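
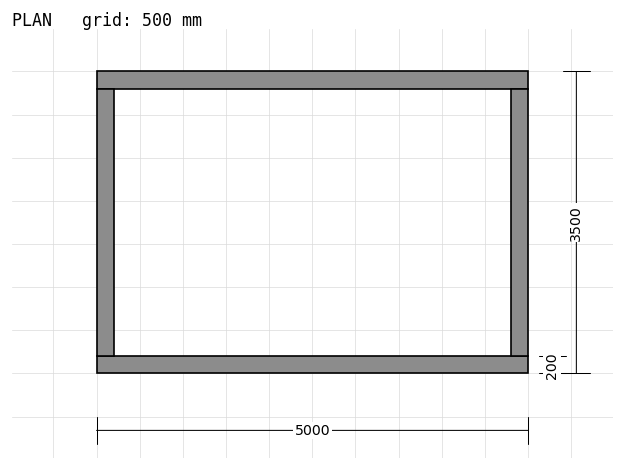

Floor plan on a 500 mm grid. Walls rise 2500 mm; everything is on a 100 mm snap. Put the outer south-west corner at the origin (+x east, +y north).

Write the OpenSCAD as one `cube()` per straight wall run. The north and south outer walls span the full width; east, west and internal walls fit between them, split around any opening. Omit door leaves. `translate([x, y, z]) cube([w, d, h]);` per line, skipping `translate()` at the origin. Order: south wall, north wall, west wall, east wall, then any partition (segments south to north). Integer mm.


cube([5000, 200, 2500]);
translate([0, 3300, 0]) cube([5000, 200, 2500]);
translate([0, 200, 0]) cube([200, 3100, 2500]);
translate([4800, 200, 0]) cube([200, 3100, 2500]);


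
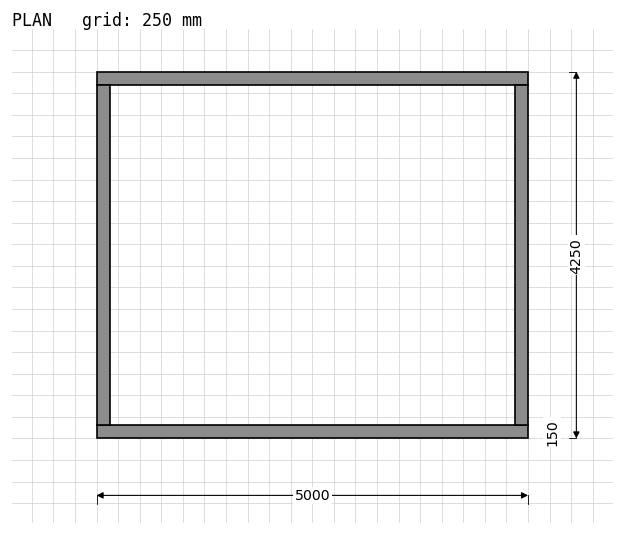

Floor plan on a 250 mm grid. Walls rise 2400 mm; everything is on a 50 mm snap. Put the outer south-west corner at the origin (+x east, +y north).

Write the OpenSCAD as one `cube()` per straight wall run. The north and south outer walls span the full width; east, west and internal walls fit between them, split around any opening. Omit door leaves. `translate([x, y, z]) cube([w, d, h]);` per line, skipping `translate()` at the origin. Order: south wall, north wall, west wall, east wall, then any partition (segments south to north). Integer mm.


cube([5000, 150, 2400]);
translate([0, 4100, 0]) cube([5000, 150, 2400]);
translate([0, 150, 0]) cube([150, 3950, 2400]);
translate([4850, 150, 0]) cube([150, 3950, 2400]);


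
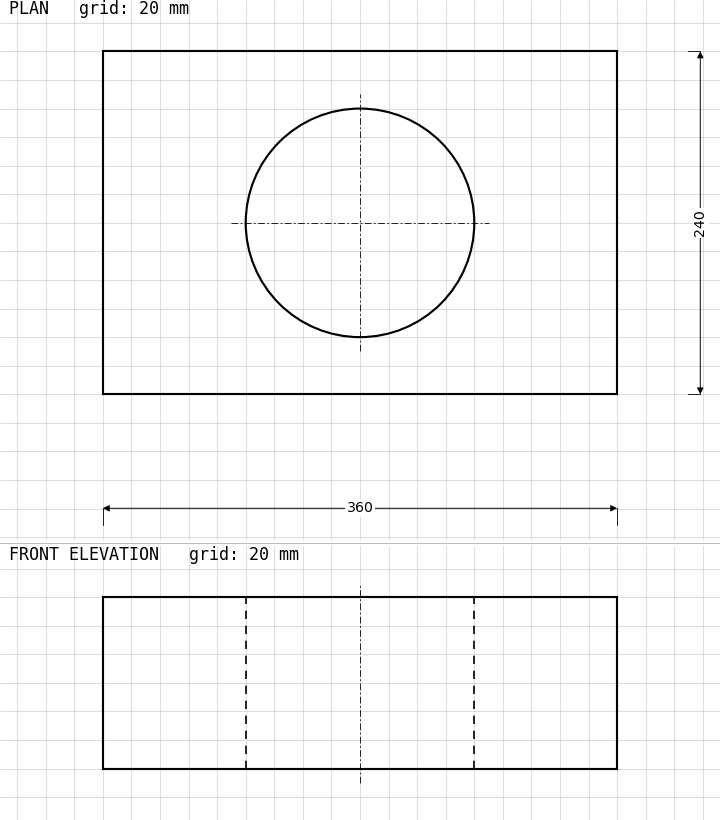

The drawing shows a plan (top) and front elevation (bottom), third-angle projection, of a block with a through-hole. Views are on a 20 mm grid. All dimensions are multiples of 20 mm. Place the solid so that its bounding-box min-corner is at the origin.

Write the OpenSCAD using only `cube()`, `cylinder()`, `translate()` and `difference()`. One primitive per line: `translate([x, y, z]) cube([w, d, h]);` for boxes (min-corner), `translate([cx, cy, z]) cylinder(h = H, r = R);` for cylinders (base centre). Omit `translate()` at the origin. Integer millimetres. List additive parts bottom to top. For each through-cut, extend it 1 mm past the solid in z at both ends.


difference() {
  cube([360, 240, 120]);
  translate([180, 120, -1]) cylinder(h = 122, r = 80);
}


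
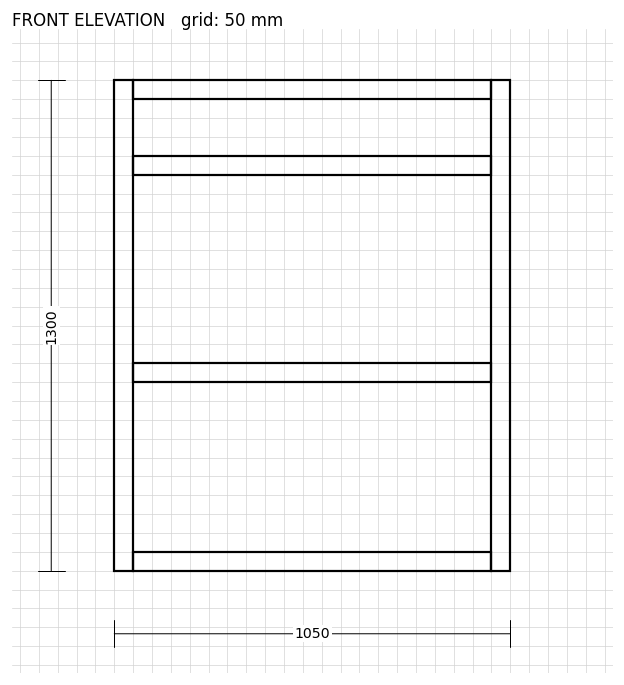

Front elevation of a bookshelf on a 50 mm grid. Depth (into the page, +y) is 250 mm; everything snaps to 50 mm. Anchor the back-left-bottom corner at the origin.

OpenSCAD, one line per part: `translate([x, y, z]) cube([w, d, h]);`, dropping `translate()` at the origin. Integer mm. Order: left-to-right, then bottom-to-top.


cube([50, 250, 1300]);
translate([50, 0, 0]) cube([950, 250, 50]);
translate([50, 0, 500]) cube([950, 250, 50]);
translate([50, 0, 1050]) cube([950, 250, 50]);
translate([50, 0, 1250]) cube([950, 250, 50]);
translate([1000, 0, 0]) cube([50, 250, 1300]);


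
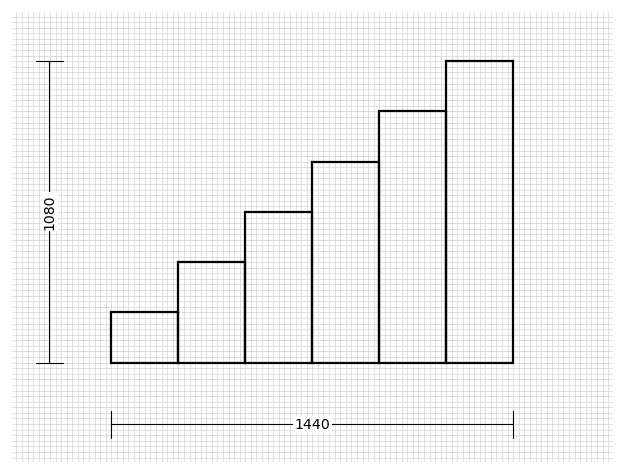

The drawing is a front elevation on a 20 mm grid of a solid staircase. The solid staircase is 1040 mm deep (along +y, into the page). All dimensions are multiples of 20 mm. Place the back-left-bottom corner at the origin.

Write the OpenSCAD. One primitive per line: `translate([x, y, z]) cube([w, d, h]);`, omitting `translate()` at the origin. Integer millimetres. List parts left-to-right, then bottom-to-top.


cube([240, 1040, 180]);
translate([240, 0, 0]) cube([240, 1040, 360]);
translate([480, 0, 0]) cube([240, 1040, 540]);
translate([720, 0, 0]) cube([240, 1040, 720]);
translate([960, 0, 0]) cube([240, 1040, 900]);
translate([1200, 0, 0]) cube([240, 1040, 1080]);


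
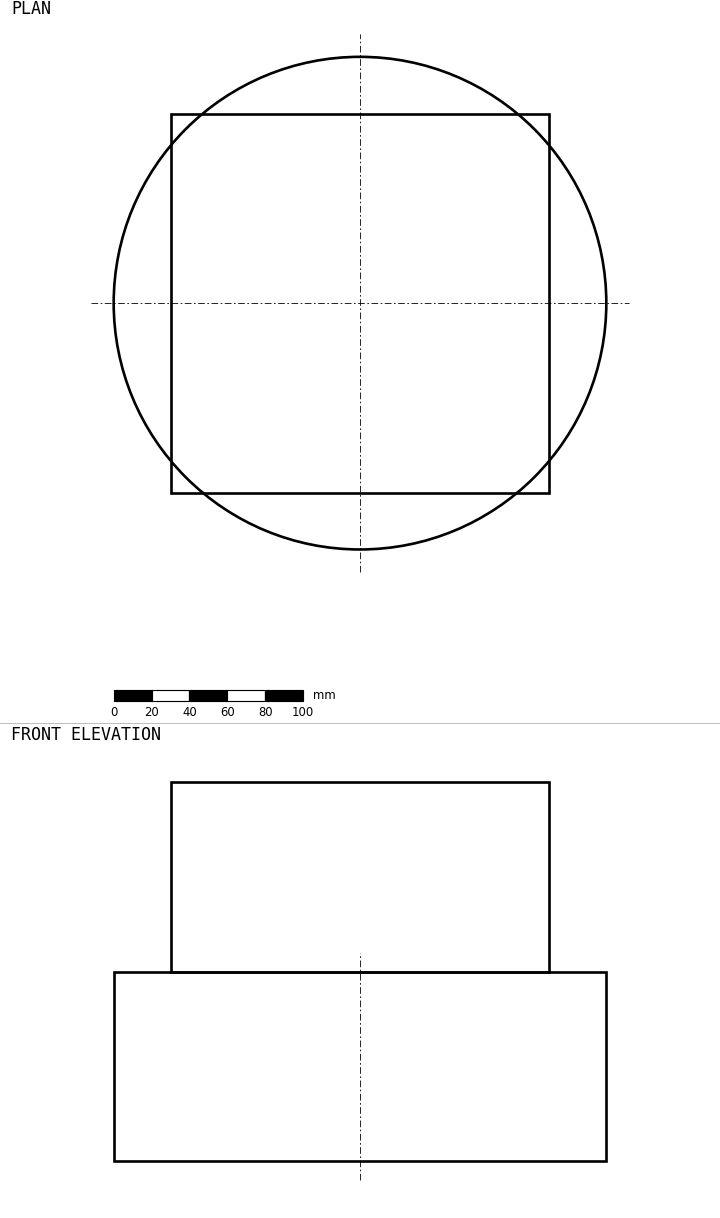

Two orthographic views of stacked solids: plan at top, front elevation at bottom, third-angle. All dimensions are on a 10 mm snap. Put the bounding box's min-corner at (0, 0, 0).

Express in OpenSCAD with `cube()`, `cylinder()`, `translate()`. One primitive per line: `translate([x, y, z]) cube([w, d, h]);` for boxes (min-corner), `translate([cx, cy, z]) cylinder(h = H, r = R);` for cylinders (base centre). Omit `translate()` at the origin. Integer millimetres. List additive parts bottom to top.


translate([130, 130, 0]) cylinder(h = 100, r = 130);
translate([30, 30, 100]) cube([200, 200, 100]);


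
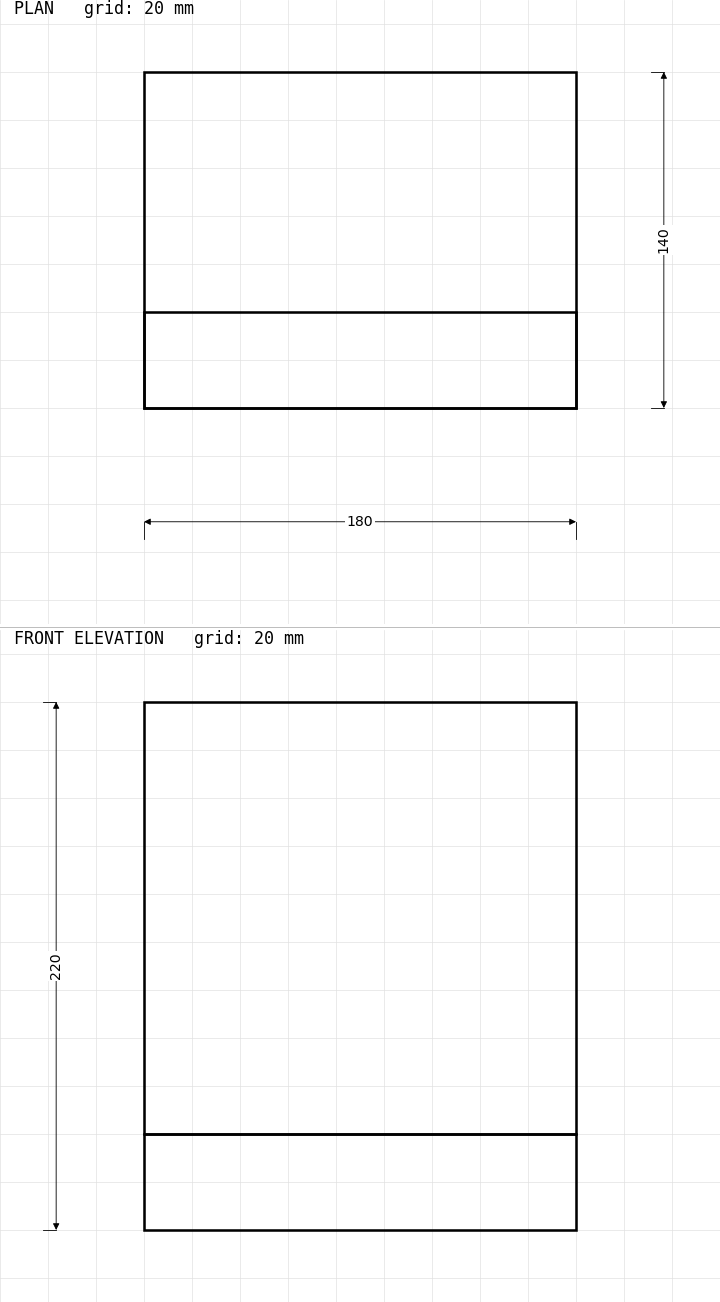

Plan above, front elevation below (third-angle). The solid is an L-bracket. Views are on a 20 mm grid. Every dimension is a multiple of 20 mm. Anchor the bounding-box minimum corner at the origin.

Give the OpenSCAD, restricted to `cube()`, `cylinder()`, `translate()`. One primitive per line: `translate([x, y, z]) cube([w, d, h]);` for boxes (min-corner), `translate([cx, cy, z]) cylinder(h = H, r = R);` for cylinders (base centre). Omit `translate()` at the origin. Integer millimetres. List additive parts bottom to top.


cube([180, 140, 40]);
translate([0, 0, 40]) cube([180, 40, 180]);


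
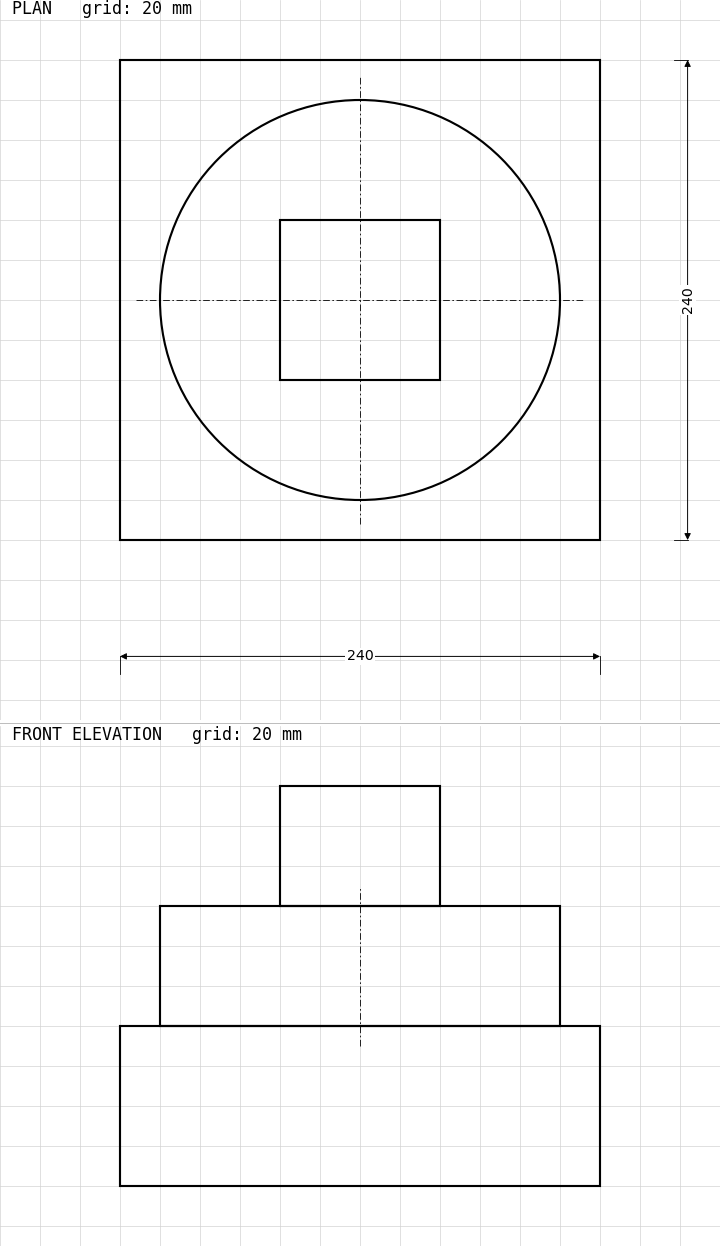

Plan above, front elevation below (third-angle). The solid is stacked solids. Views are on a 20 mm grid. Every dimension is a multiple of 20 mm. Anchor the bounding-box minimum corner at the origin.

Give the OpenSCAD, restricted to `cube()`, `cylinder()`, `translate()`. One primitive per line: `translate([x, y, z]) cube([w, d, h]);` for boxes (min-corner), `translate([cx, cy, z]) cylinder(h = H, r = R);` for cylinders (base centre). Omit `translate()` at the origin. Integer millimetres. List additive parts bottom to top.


cube([240, 240, 80]);
translate([120, 120, 80]) cylinder(h = 60, r = 100);
translate([80, 80, 140]) cube([80, 80, 60]);


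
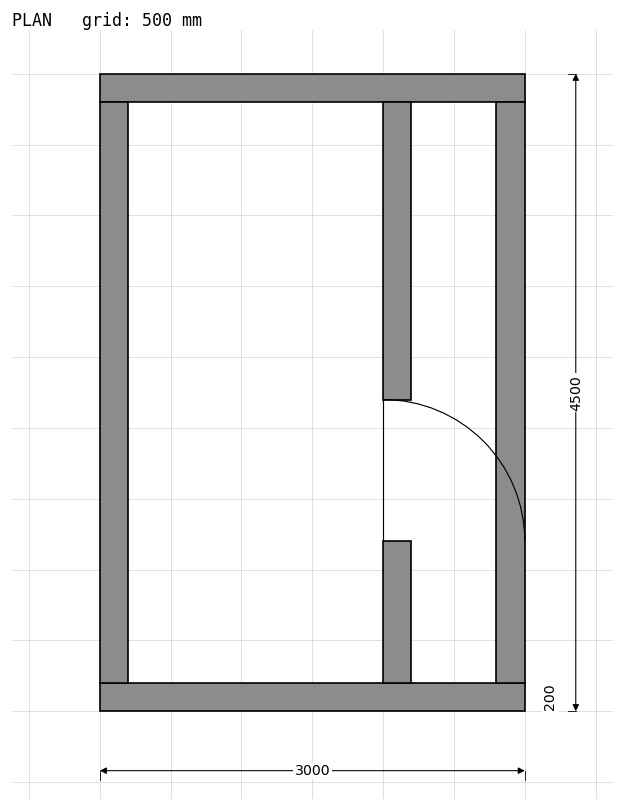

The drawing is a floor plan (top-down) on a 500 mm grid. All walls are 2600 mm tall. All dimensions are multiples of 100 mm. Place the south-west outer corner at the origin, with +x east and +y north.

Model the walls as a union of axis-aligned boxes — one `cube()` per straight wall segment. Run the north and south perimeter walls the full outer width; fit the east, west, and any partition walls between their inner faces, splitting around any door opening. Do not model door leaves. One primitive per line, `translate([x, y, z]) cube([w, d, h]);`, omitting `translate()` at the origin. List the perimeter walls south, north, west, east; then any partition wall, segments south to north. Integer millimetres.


cube([3000, 200, 2600]);
translate([0, 4300, 0]) cube([3000, 200, 2600]);
translate([0, 200, 0]) cube([200, 4100, 2600]);
translate([2800, 200, 0]) cube([200, 4100, 2600]);
translate([2000, 200, 0]) cube([200, 1000, 2600]);
translate([2000, 2200, 0]) cube([200, 2100, 2600]);


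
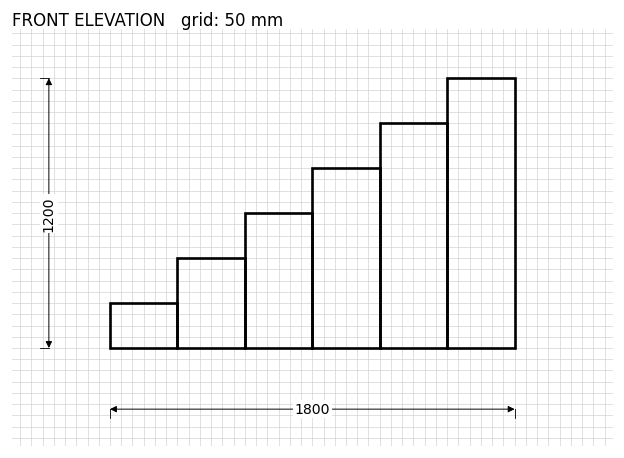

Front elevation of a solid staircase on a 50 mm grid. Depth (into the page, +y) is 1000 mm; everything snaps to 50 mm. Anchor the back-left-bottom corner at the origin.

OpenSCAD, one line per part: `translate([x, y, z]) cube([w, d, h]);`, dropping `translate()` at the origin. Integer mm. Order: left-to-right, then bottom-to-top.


cube([300, 1000, 200]);
translate([300, 0, 0]) cube([300, 1000, 400]);
translate([600, 0, 0]) cube([300, 1000, 600]);
translate([900, 0, 0]) cube([300, 1000, 800]);
translate([1200, 0, 0]) cube([300, 1000, 1000]);
translate([1500, 0, 0]) cube([300, 1000, 1200]);


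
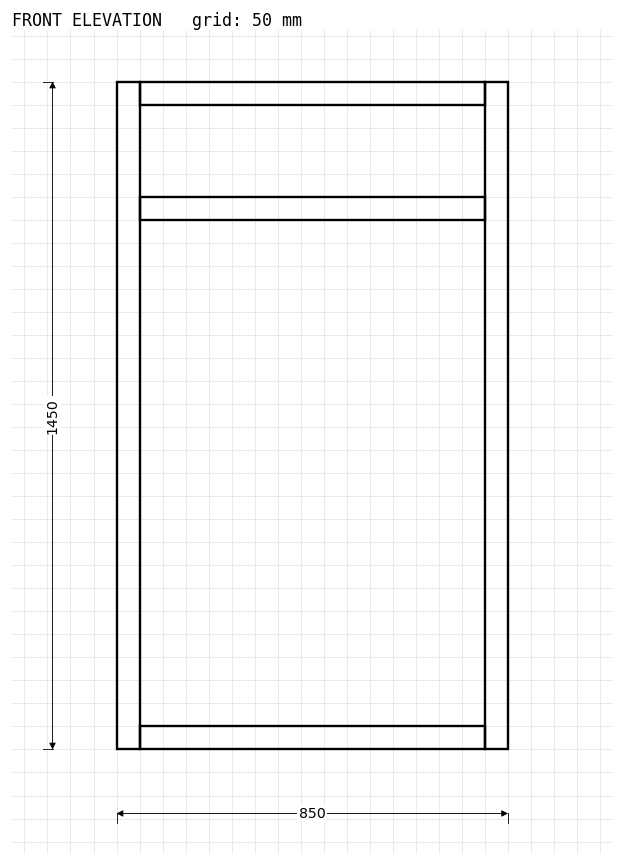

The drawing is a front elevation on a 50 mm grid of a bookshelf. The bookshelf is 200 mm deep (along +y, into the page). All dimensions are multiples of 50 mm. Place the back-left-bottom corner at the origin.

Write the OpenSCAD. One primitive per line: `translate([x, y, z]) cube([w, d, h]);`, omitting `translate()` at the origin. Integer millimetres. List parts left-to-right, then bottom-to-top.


cube([50, 200, 1450]);
translate([50, 0, 0]) cube([750, 200, 50]);
translate([50, 0, 1150]) cube([750, 200, 50]);
translate([50, 0, 1400]) cube([750, 200, 50]);
translate([800, 0, 0]) cube([50, 200, 1450]);


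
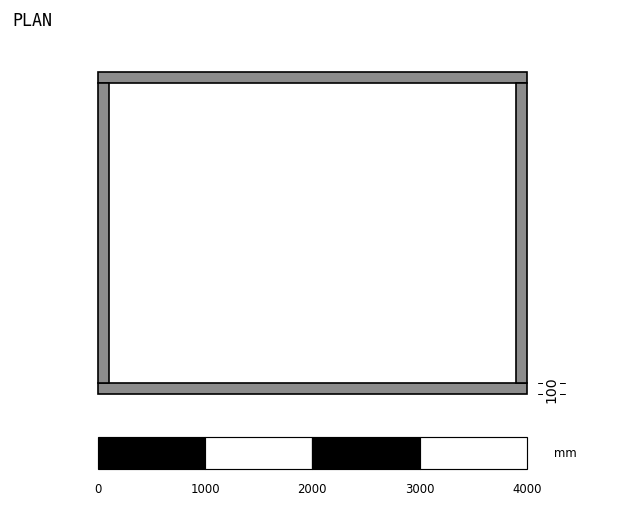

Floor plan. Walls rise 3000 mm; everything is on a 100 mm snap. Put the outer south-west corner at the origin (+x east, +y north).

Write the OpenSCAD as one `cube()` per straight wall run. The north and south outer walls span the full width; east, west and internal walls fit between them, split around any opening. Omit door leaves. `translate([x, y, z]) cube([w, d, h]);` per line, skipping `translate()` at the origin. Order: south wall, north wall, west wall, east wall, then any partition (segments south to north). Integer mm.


cube([4000, 100, 3000]);
translate([0, 2900, 0]) cube([4000, 100, 3000]);
translate([0, 100, 0]) cube([100, 2800, 3000]);
translate([3900, 100, 0]) cube([100, 2800, 3000]);


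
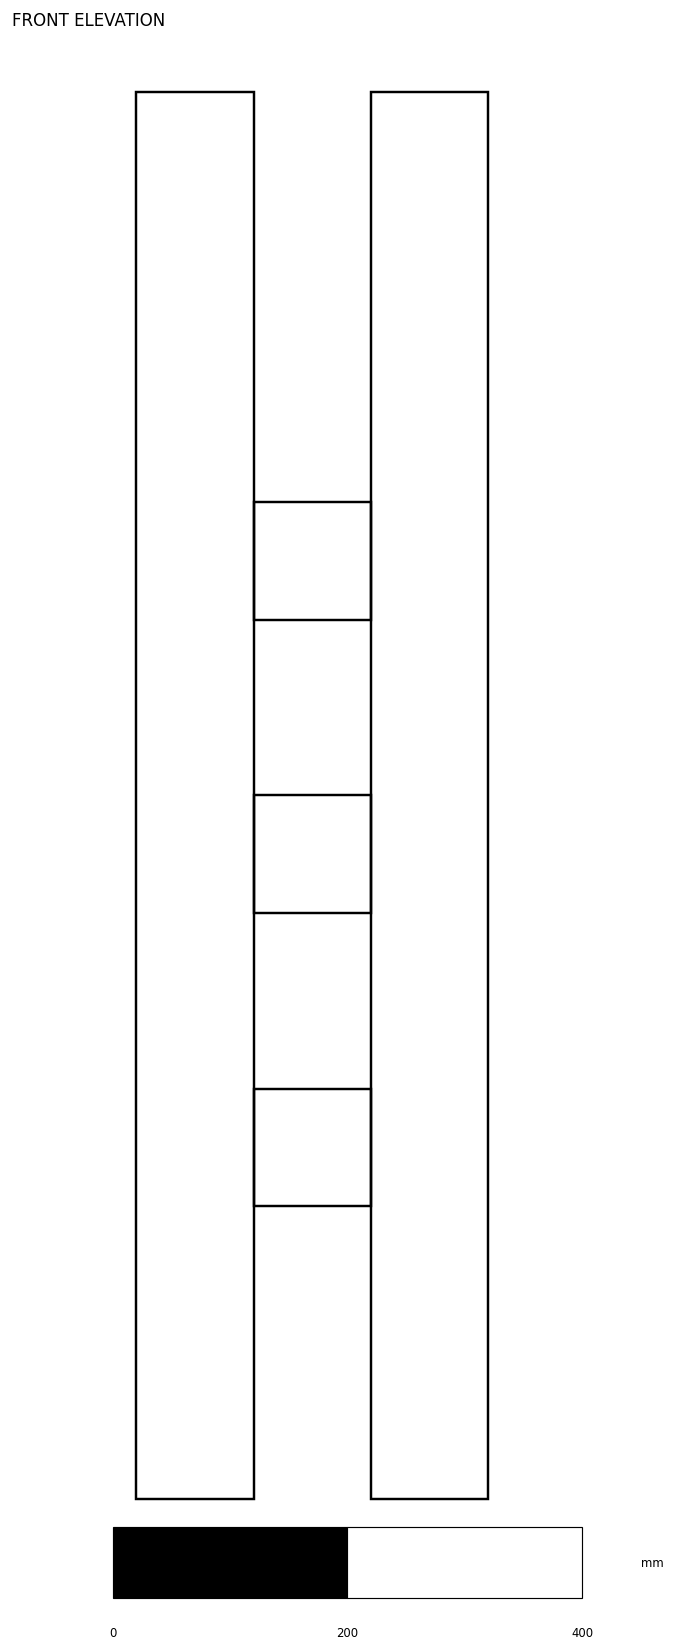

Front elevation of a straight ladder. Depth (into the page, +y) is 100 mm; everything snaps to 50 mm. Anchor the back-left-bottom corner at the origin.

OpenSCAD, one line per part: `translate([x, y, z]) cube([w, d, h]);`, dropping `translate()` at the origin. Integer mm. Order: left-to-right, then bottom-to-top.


cube([100, 100, 1200]);
translate([100, 0, 250]) cube([100, 100, 100]);
translate([100, 0, 500]) cube([100, 100, 100]);
translate([100, 0, 750]) cube([100, 100, 100]);
translate([200, 0, 0]) cube([100, 100, 1200]);


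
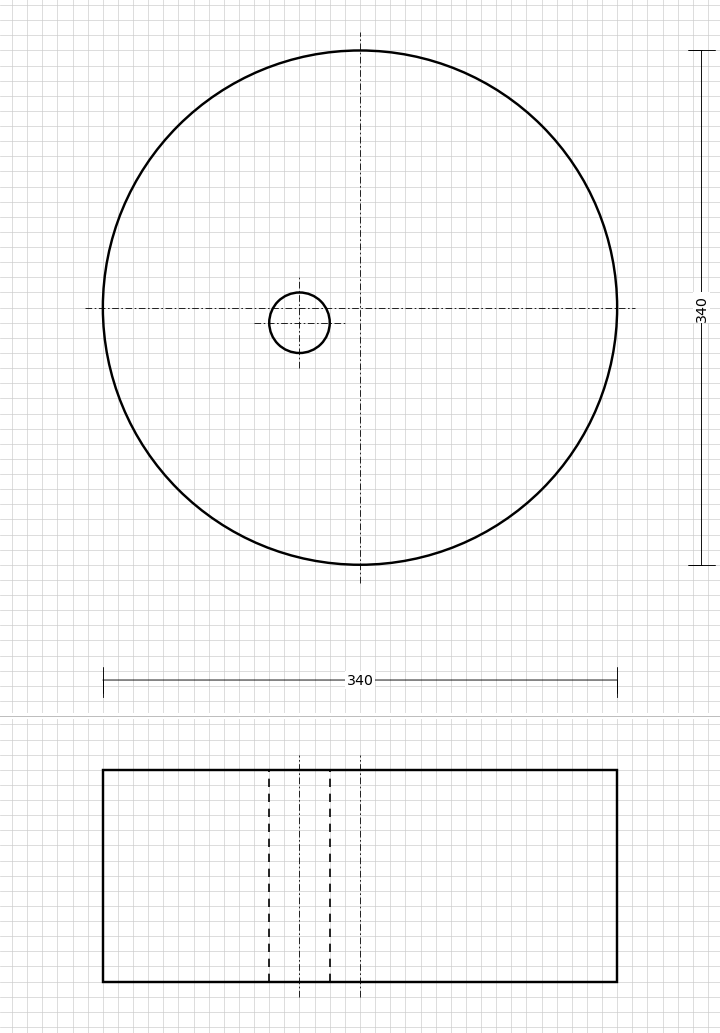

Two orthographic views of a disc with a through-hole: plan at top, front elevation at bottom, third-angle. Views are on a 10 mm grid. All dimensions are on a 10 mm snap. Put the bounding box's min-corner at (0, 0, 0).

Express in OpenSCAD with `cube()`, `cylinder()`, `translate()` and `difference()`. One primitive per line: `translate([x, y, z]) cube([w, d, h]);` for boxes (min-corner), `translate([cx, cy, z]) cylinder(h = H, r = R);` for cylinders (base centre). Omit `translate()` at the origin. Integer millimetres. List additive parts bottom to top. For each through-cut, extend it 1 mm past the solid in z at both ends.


difference() {
  translate([170, 170, 0]) cylinder(h = 140, r = 170);
  translate([130, 160, -1]) cylinder(h = 142, r = 20);
}


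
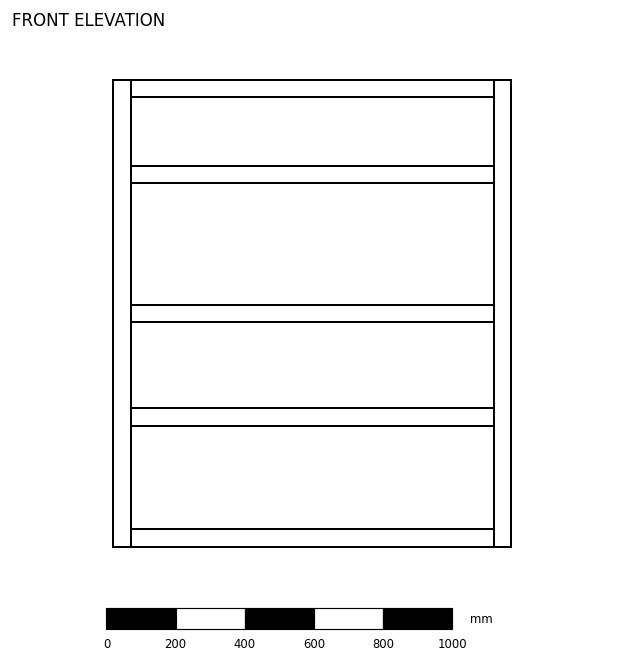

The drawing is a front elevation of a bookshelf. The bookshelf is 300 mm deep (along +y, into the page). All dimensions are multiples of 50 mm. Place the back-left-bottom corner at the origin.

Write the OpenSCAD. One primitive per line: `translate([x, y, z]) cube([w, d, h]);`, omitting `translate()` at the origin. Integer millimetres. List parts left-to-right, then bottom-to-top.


cube([50, 300, 1350]);
translate([50, 0, 0]) cube([1050, 300, 50]);
translate([50, 0, 350]) cube([1050, 300, 50]);
translate([50, 0, 650]) cube([1050, 300, 50]);
translate([50, 0, 1050]) cube([1050, 300, 50]);
translate([50, 0, 1300]) cube([1050, 300, 50]);
translate([1100, 0, 0]) cube([50, 300, 1350]);


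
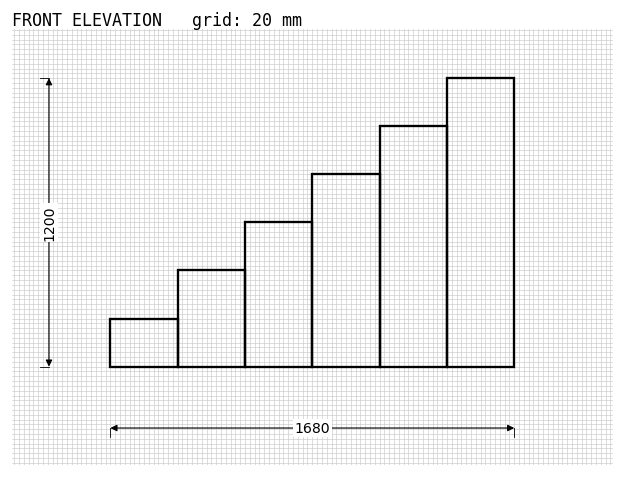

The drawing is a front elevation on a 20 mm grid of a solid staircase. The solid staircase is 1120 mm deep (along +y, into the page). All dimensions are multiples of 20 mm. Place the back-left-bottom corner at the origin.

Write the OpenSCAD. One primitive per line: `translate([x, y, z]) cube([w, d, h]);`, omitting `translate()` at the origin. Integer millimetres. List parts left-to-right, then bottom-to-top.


cube([280, 1120, 200]);
translate([280, 0, 0]) cube([280, 1120, 400]);
translate([560, 0, 0]) cube([280, 1120, 600]);
translate([840, 0, 0]) cube([280, 1120, 800]);
translate([1120, 0, 0]) cube([280, 1120, 1000]);
translate([1400, 0, 0]) cube([280, 1120, 1200]);


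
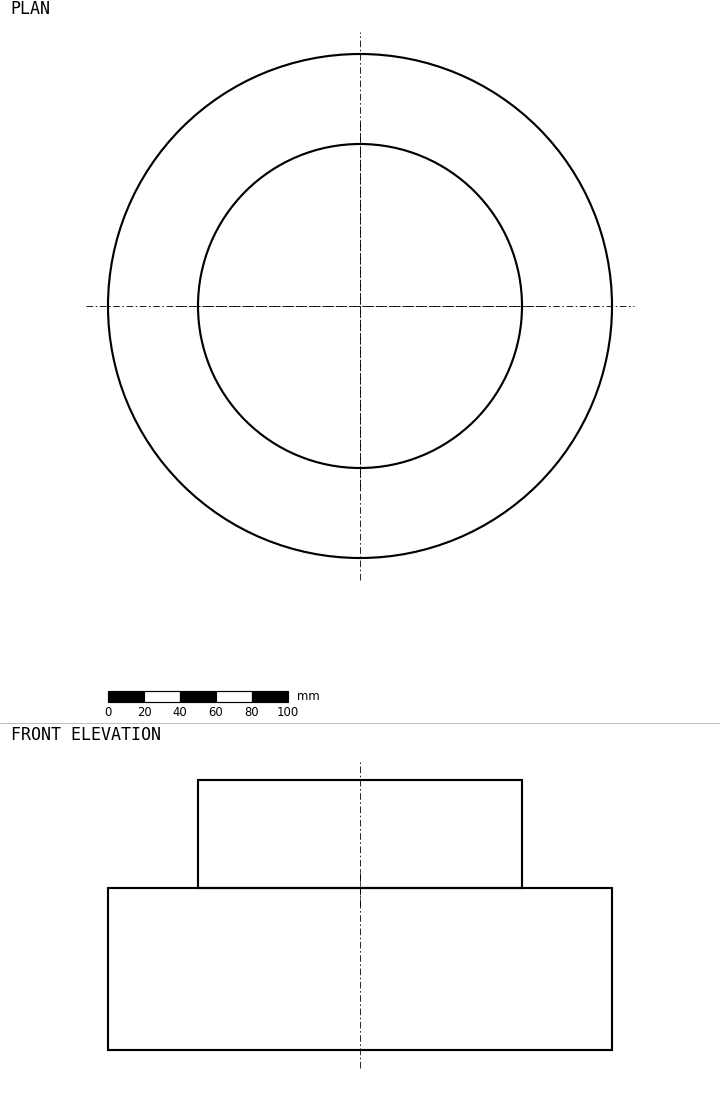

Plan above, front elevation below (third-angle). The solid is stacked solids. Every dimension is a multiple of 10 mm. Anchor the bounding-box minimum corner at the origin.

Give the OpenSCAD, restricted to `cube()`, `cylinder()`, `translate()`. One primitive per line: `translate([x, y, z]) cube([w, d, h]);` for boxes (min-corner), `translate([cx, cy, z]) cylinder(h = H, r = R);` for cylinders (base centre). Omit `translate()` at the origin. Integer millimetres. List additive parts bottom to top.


translate([140, 140, 0]) cylinder(h = 90, r = 140);
translate([140, 140, 90]) cylinder(h = 60, r = 90);


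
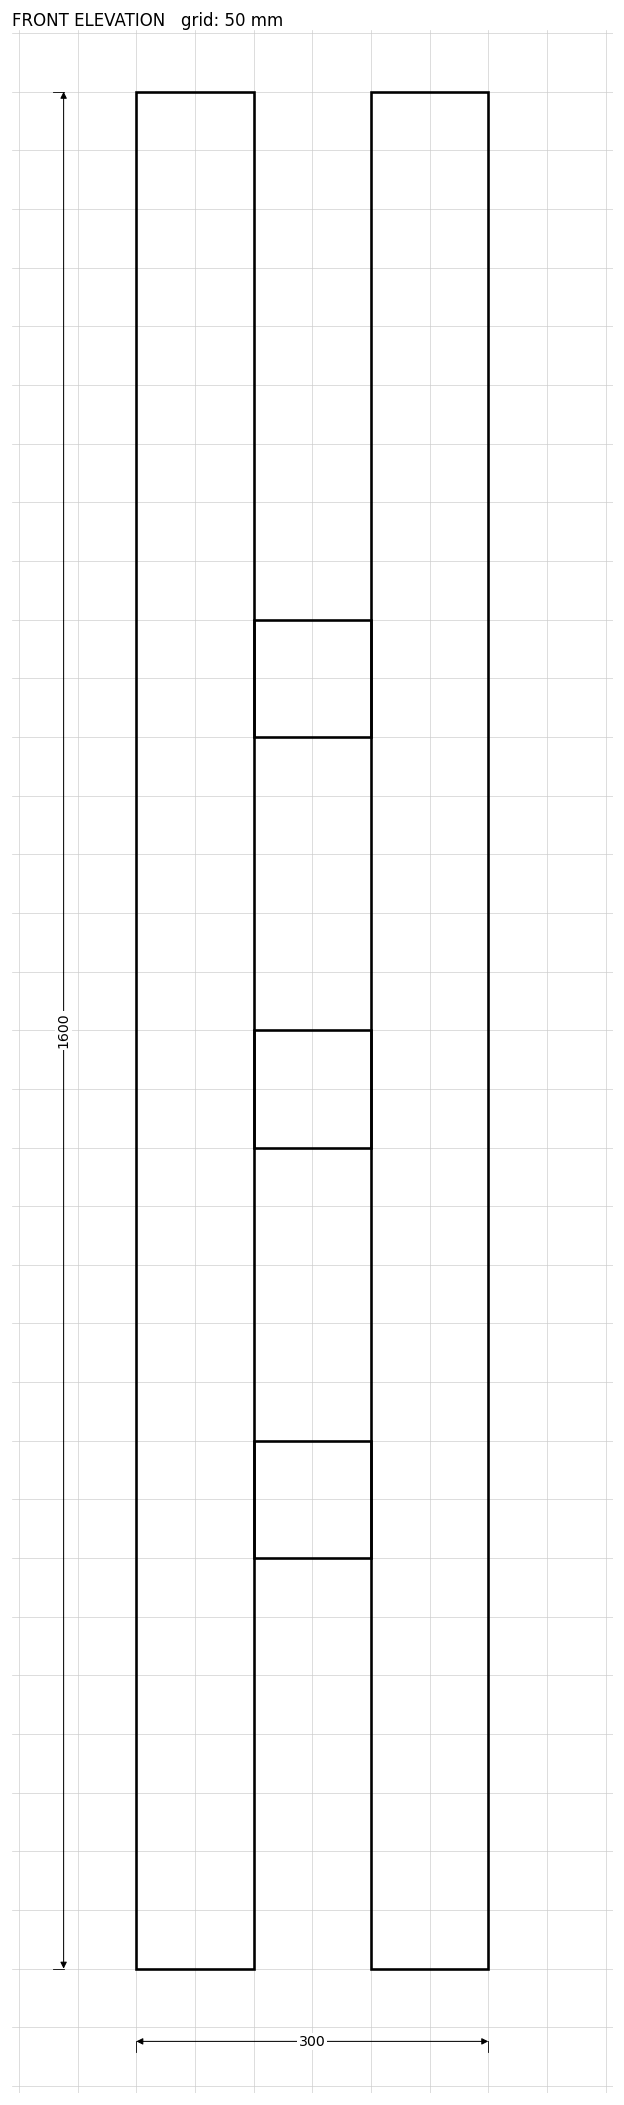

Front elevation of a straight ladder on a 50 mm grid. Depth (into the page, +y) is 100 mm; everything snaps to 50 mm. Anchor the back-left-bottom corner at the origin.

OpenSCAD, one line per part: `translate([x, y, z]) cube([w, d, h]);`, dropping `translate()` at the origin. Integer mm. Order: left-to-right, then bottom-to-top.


cube([100, 100, 1600]);
translate([100, 0, 350]) cube([100, 100, 100]);
translate([100, 0, 700]) cube([100, 100, 100]);
translate([100, 0, 1050]) cube([100, 100, 100]);
translate([200, 0, 0]) cube([100, 100, 1600]);


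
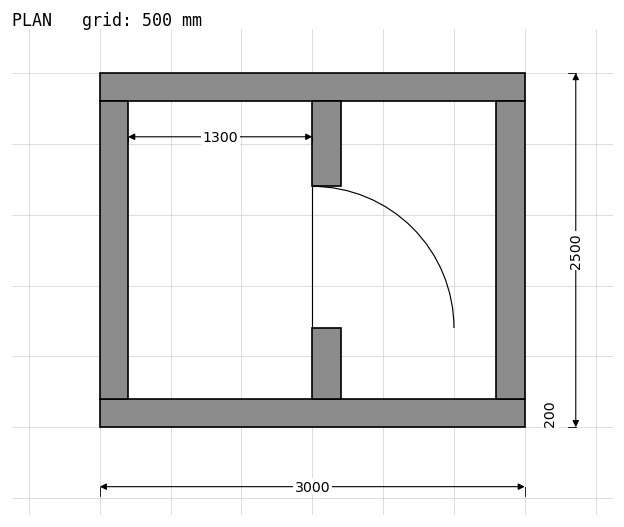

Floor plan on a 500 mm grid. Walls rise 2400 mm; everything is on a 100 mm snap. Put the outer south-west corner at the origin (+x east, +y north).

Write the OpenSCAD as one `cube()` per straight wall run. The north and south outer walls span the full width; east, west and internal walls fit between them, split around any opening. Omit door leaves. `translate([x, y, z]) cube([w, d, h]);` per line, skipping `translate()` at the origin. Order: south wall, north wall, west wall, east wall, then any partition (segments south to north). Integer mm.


cube([3000, 200, 2400]);
translate([0, 2300, 0]) cube([3000, 200, 2400]);
translate([0, 200, 0]) cube([200, 2100, 2400]);
translate([2800, 200, 0]) cube([200, 2100, 2400]);
translate([1500, 200, 0]) cube([200, 500, 2400]);
translate([1500, 1700, 0]) cube([200, 600, 2400]);


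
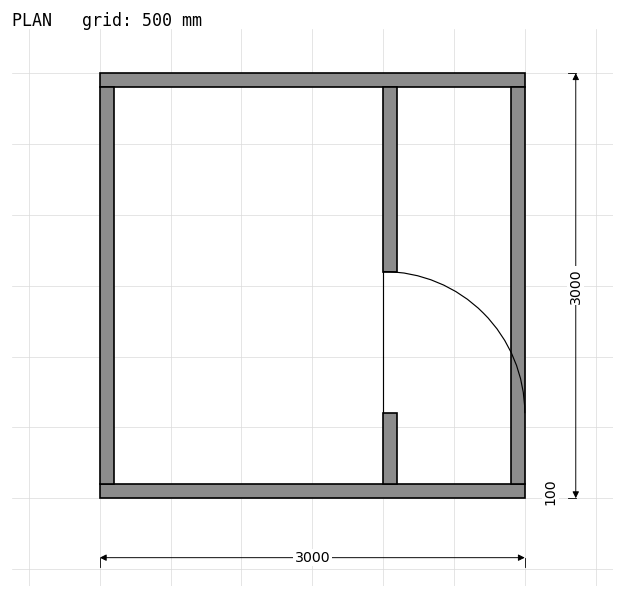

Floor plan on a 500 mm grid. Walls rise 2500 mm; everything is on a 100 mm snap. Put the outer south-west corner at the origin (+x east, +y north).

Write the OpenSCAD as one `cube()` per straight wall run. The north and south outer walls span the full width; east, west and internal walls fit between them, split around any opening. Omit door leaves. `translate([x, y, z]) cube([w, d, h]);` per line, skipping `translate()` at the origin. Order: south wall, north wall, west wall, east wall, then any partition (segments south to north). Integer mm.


cube([3000, 100, 2500]);
translate([0, 2900, 0]) cube([3000, 100, 2500]);
translate([0, 100, 0]) cube([100, 2800, 2500]);
translate([2900, 100, 0]) cube([100, 2800, 2500]);
translate([2000, 100, 0]) cube([100, 500, 2500]);
translate([2000, 1600, 0]) cube([100, 1300, 2500]);


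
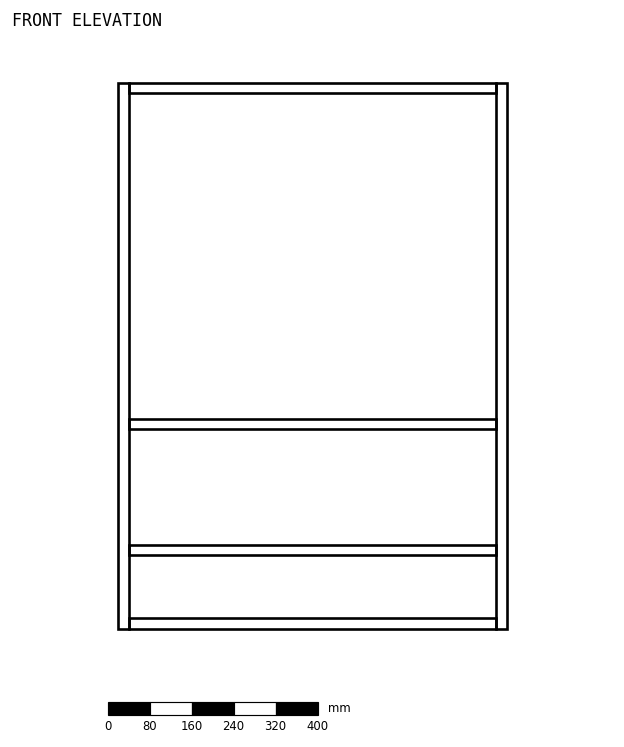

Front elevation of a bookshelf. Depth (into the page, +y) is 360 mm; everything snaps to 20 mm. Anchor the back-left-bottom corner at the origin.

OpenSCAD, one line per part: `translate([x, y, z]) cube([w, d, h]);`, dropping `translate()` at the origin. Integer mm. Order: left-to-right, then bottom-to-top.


cube([20, 360, 1040]);
translate([20, 0, 0]) cube([700, 360, 20]);
translate([20, 0, 140]) cube([700, 360, 20]);
translate([20, 0, 380]) cube([700, 360, 20]);
translate([20, 0, 1020]) cube([700, 360, 20]);
translate([720, 0, 0]) cube([20, 360, 1040]);


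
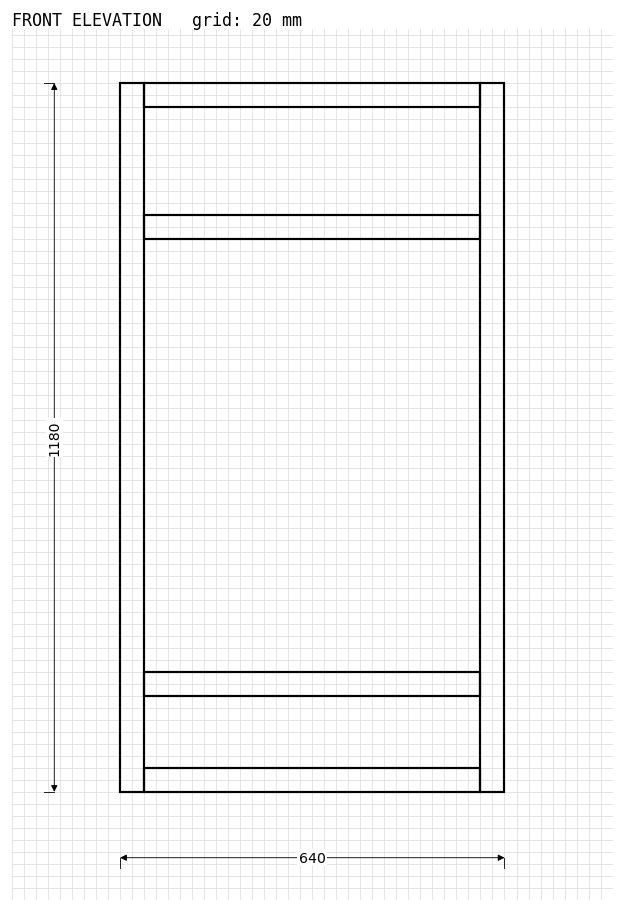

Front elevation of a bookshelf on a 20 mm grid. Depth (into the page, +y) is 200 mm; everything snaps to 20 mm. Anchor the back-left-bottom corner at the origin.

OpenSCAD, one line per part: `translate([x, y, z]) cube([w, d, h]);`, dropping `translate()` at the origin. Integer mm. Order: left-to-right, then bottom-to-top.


cube([40, 200, 1180]);
translate([40, 0, 0]) cube([560, 200, 40]);
translate([40, 0, 160]) cube([560, 200, 40]);
translate([40, 0, 920]) cube([560, 200, 40]);
translate([40, 0, 1140]) cube([560, 200, 40]);
translate([600, 0, 0]) cube([40, 200, 1180]);


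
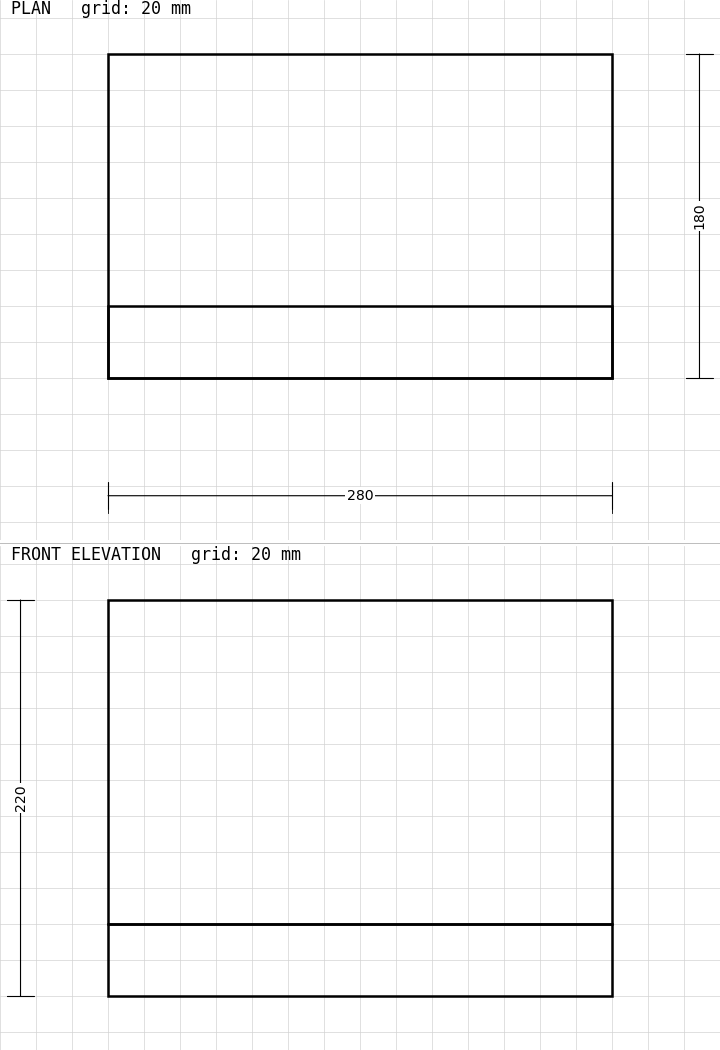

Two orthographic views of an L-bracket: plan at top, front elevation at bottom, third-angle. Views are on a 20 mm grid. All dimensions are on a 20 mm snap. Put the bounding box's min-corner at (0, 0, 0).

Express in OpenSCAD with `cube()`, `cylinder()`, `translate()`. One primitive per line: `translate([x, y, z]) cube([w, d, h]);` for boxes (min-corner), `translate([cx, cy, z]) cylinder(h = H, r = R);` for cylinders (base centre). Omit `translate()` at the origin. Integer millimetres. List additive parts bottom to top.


cube([280, 180, 40]);
translate([0, 0, 40]) cube([280, 40, 180]);


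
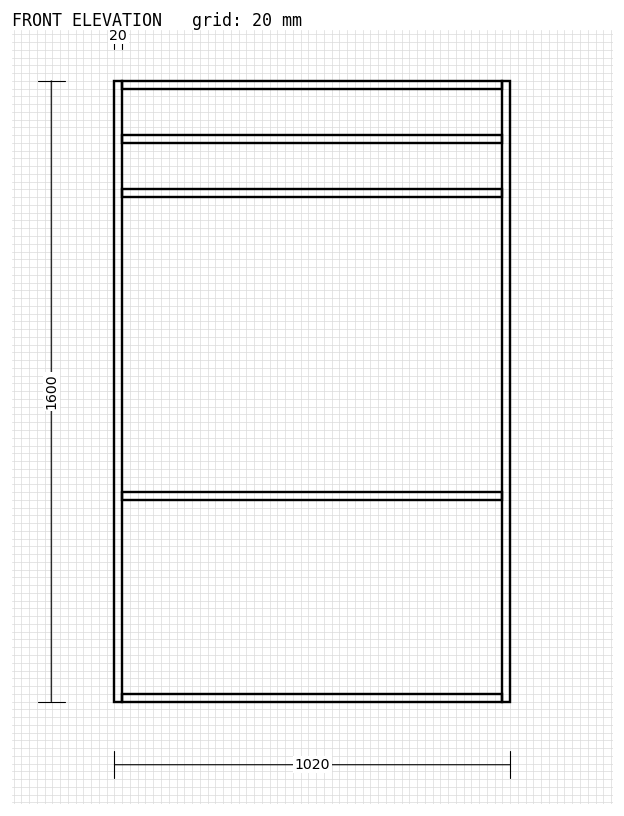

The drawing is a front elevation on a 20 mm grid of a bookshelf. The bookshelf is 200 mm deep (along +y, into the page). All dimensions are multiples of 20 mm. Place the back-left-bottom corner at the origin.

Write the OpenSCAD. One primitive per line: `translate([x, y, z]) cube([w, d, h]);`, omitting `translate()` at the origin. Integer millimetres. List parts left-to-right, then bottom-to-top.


cube([20, 200, 1600]);
translate([20, 0, 0]) cube([980, 200, 20]);
translate([20, 0, 520]) cube([980, 200, 20]);
translate([20, 0, 1300]) cube([980, 200, 20]);
translate([20, 0, 1440]) cube([980, 200, 20]);
translate([20, 0, 1580]) cube([980, 200, 20]);
translate([1000, 0, 0]) cube([20, 200, 1600]);


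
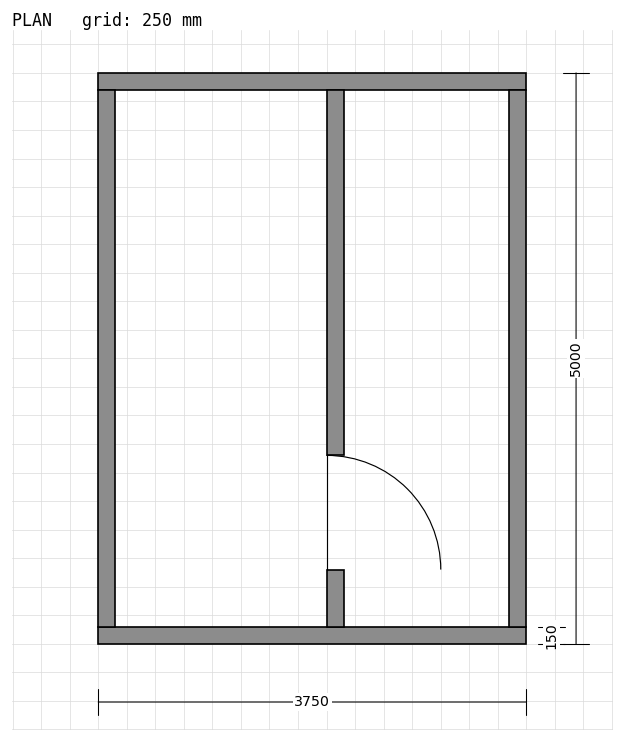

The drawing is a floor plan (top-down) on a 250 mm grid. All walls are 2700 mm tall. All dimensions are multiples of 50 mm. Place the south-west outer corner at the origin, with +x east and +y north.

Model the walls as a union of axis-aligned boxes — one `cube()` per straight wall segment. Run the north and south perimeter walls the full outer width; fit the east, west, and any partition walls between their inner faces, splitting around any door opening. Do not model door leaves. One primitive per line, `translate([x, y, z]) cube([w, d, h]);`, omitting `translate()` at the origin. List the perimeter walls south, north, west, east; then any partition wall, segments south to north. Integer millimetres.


cube([3750, 150, 2700]);
translate([0, 4850, 0]) cube([3750, 150, 2700]);
translate([0, 150, 0]) cube([150, 4700, 2700]);
translate([3600, 150, 0]) cube([150, 4700, 2700]);
translate([2000, 150, 0]) cube([150, 500, 2700]);
translate([2000, 1650, 0]) cube([150, 3200, 2700]);


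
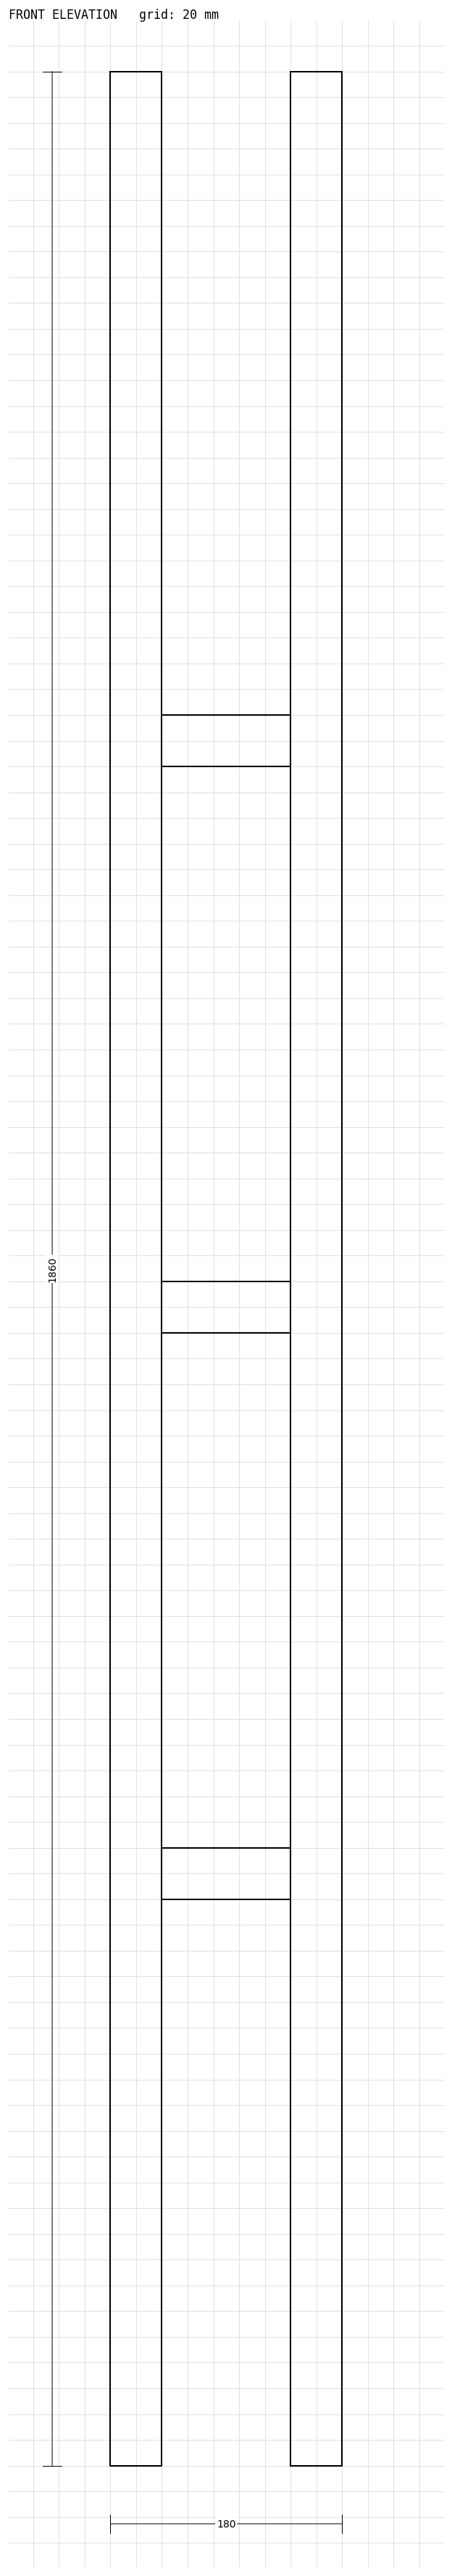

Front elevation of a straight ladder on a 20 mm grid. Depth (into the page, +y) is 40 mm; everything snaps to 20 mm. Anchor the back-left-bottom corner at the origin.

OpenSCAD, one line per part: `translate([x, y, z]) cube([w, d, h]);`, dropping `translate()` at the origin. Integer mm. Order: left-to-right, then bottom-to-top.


cube([40, 40, 1860]);
translate([40, 0, 440]) cube([100, 40, 40]);
translate([40, 0, 880]) cube([100, 40, 40]);
translate([40, 0, 1320]) cube([100, 40, 40]);
translate([140, 0, 0]) cube([40, 40, 1860]);


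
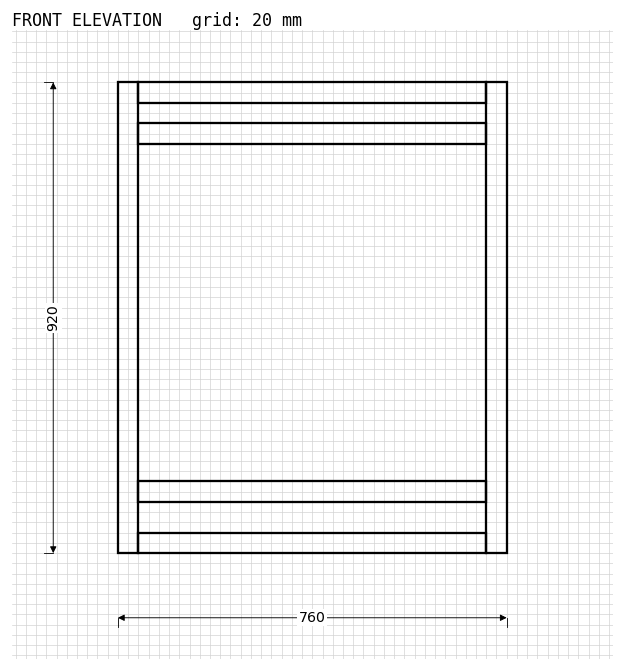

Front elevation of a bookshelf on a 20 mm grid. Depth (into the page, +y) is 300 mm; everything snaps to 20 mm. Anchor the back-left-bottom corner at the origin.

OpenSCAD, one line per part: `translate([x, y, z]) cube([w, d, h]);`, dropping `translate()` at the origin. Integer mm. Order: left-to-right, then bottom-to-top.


cube([40, 300, 920]);
translate([40, 0, 0]) cube([680, 300, 40]);
translate([40, 0, 100]) cube([680, 300, 40]);
translate([40, 0, 800]) cube([680, 300, 40]);
translate([40, 0, 880]) cube([680, 300, 40]);
translate([720, 0, 0]) cube([40, 300, 920]);


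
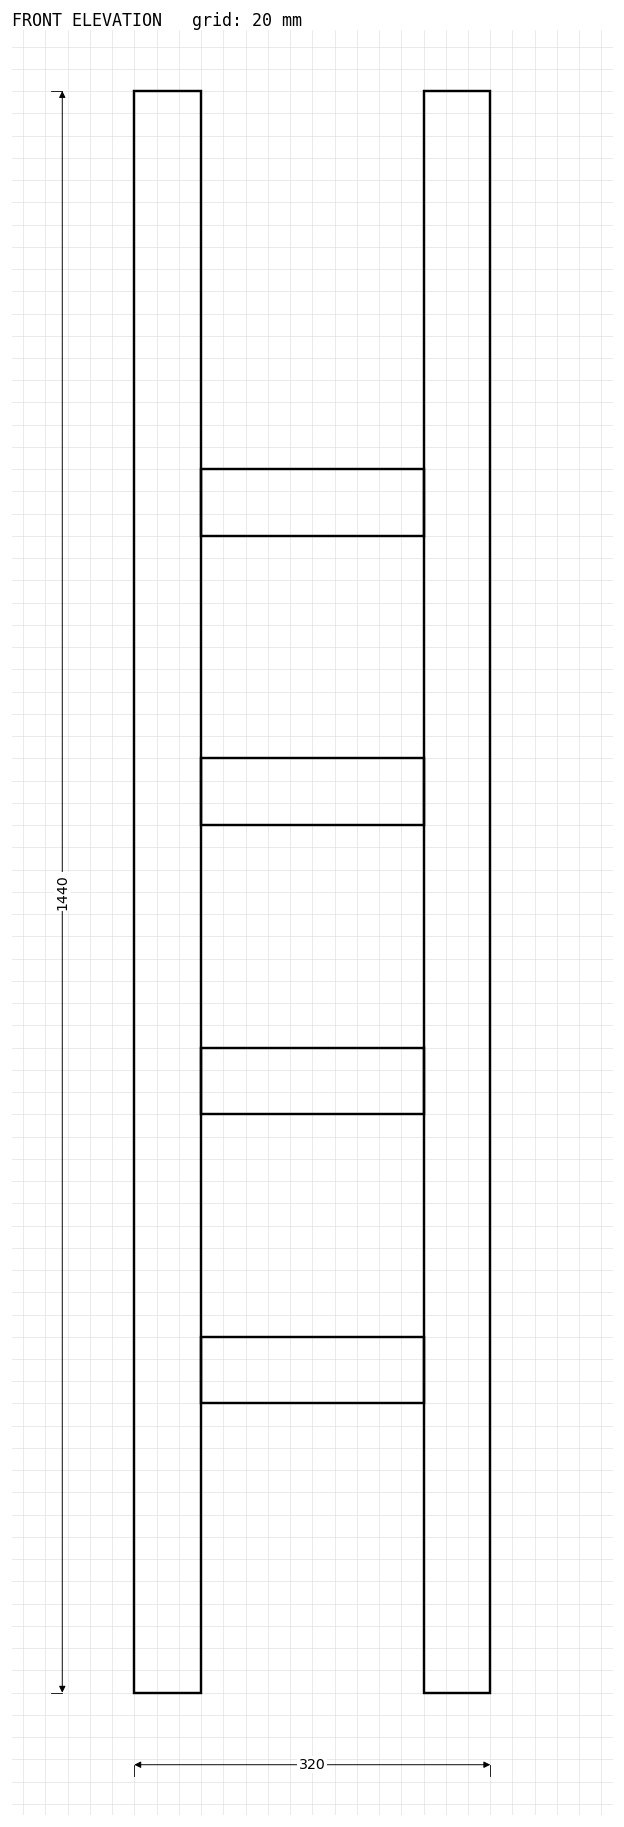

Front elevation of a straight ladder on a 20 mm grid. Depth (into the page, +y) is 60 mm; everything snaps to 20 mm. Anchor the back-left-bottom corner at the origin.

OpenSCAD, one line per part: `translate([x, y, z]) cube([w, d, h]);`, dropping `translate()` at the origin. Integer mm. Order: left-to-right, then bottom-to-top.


cube([60, 60, 1440]);
translate([60, 0, 260]) cube([200, 60, 60]);
translate([60, 0, 520]) cube([200, 60, 60]);
translate([60, 0, 780]) cube([200, 60, 60]);
translate([60, 0, 1040]) cube([200, 60, 60]);
translate([260, 0, 0]) cube([60, 60, 1440]);


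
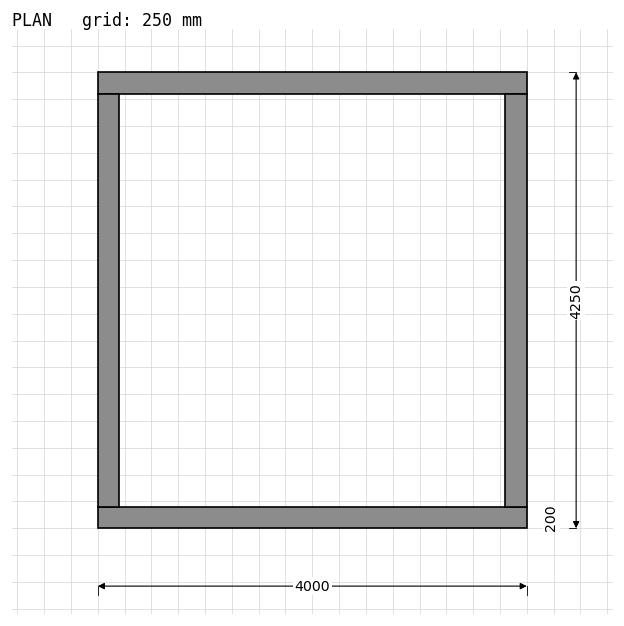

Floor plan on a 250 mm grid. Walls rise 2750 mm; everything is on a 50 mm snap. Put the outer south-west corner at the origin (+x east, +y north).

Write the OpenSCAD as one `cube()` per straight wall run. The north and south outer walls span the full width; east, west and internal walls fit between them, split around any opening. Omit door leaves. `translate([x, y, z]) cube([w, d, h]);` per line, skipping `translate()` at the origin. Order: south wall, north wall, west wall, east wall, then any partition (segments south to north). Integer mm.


cube([4000, 200, 2750]);
translate([0, 4050, 0]) cube([4000, 200, 2750]);
translate([0, 200, 0]) cube([200, 3850, 2750]);
translate([3800, 200, 0]) cube([200, 3850, 2750]);


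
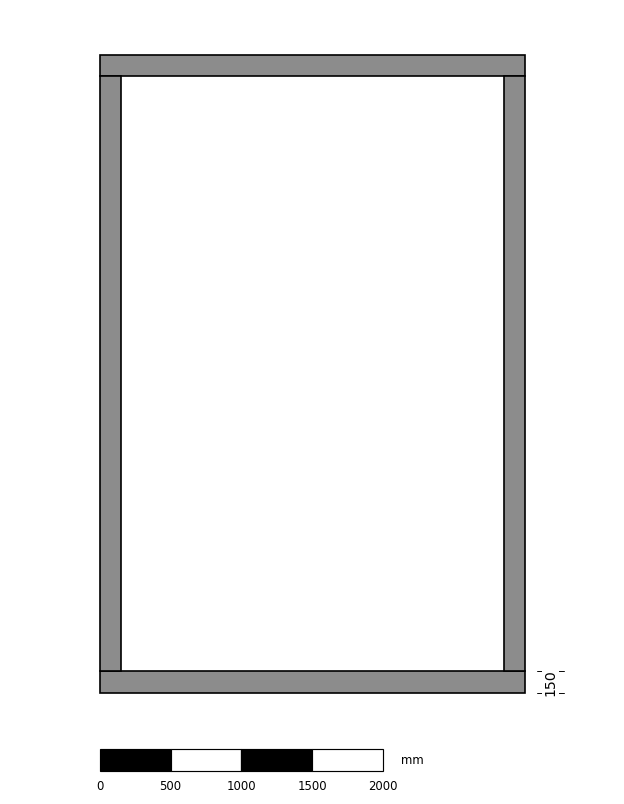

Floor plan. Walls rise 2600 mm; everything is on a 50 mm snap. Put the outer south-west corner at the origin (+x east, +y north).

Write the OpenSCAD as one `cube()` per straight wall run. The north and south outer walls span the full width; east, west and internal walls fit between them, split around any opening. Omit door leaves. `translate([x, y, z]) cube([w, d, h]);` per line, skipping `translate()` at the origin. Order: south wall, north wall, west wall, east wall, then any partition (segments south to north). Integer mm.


cube([3000, 150, 2600]);
translate([0, 4350, 0]) cube([3000, 150, 2600]);
translate([0, 150, 0]) cube([150, 4200, 2600]);
translate([2850, 150, 0]) cube([150, 4200, 2600]);


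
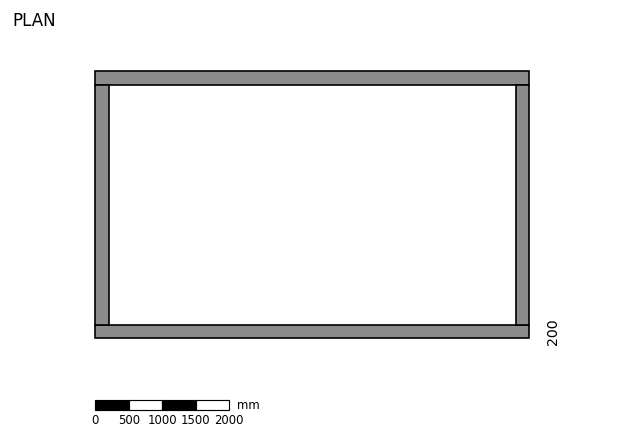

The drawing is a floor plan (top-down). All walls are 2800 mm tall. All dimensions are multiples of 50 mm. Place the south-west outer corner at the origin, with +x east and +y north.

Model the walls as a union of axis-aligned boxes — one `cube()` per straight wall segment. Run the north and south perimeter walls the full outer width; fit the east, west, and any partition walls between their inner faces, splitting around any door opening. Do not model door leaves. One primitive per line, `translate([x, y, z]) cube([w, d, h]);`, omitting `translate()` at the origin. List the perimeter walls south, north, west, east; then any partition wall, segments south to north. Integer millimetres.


cube([6500, 200, 2800]);
translate([0, 3800, 0]) cube([6500, 200, 2800]);
translate([0, 200, 0]) cube([200, 3600, 2800]);
translate([6300, 200, 0]) cube([200, 3600, 2800]);


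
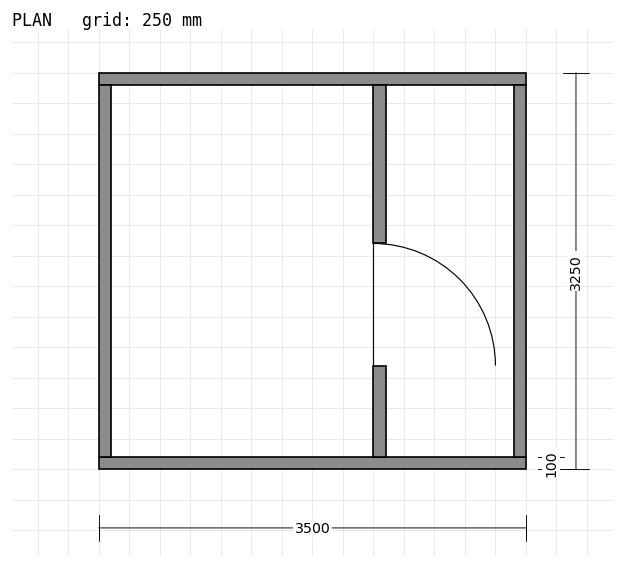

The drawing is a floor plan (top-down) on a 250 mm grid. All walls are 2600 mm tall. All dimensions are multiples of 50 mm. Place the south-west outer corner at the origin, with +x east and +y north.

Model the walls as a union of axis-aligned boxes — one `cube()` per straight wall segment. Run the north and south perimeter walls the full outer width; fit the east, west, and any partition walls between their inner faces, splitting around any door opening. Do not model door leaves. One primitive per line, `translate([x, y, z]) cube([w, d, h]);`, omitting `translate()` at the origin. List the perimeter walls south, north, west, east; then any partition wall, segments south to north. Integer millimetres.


cube([3500, 100, 2600]);
translate([0, 3150, 0]) cube([3500, 100, 2600]);
translate([0, 100, 0]) cube([100, 3050, 2600]);
translate([3400, 100, 0]) cube([100, 3050, 2600]);
translate([2250, 100, 0]) cube([100, 750, 2600]);
translate([2250, 1850, 0]) cube([100, 1300, 2600]);


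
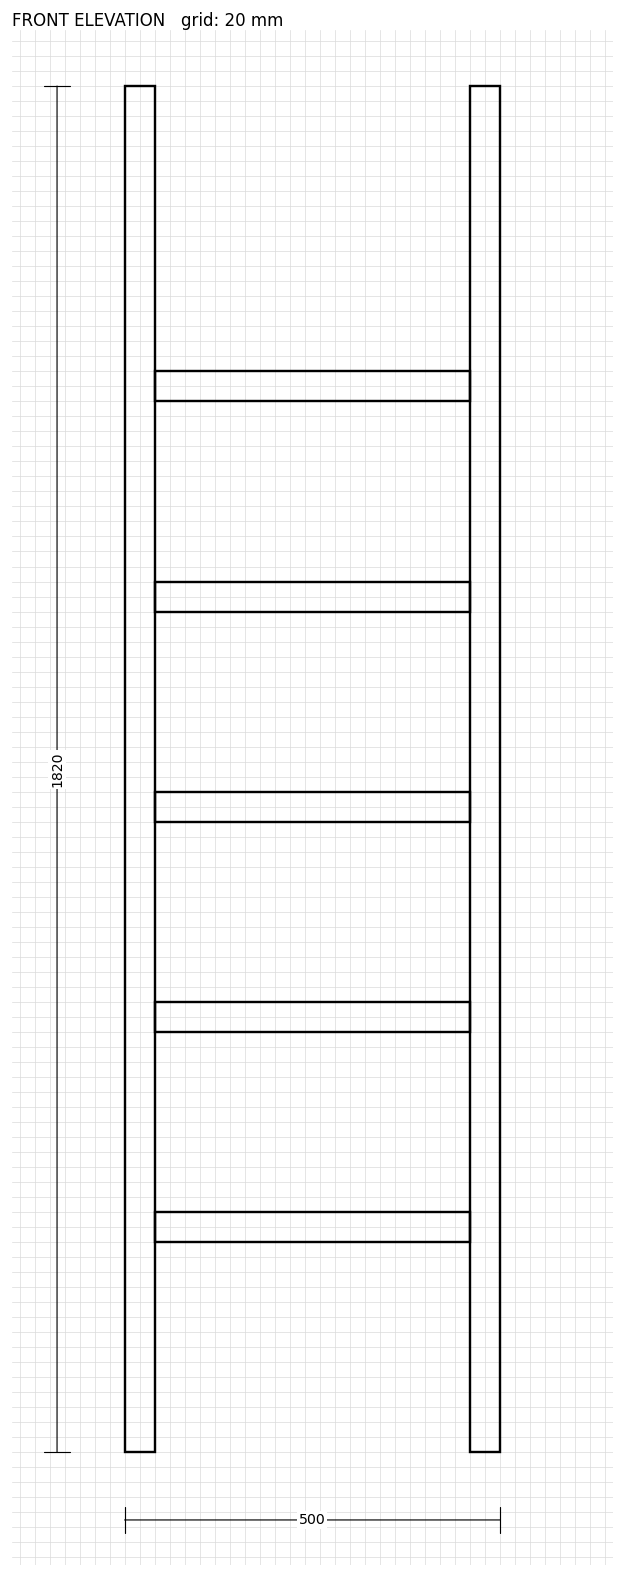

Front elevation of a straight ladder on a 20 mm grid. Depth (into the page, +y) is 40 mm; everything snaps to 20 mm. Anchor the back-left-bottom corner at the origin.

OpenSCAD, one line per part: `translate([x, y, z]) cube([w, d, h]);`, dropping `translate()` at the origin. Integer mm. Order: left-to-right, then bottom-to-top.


cube([40, 40, 1820]);
translate([40, 0, 280]) cube([420, 40, 40]);
translate([40, 0, 560]) cube([420, 40, 40]);
translate([40, 0, 840]) cube([420, 40, 40]);
translate([40, 0, 1120]) cube([420, 40, 40]);
translate([40, 0, 1400]) cube([420, 40, 40]);
translate([460, 0, 0]) cube([40, 40, 1820]);


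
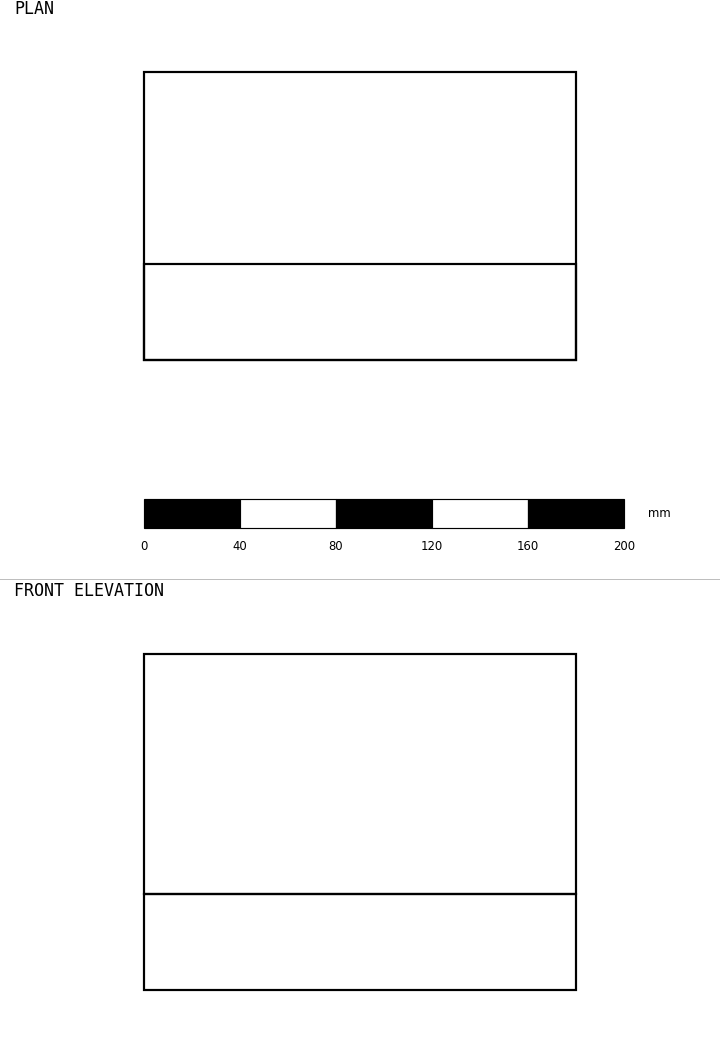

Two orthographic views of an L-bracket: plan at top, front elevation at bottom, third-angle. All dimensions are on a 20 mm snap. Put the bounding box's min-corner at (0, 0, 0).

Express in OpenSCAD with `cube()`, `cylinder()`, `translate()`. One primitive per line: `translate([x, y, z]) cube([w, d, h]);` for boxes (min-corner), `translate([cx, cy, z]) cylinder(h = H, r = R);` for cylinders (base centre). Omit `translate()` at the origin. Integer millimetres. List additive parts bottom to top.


cube([180, 120, 40]);
translate([0, 0, 40]) cube([180, 40, 100]);


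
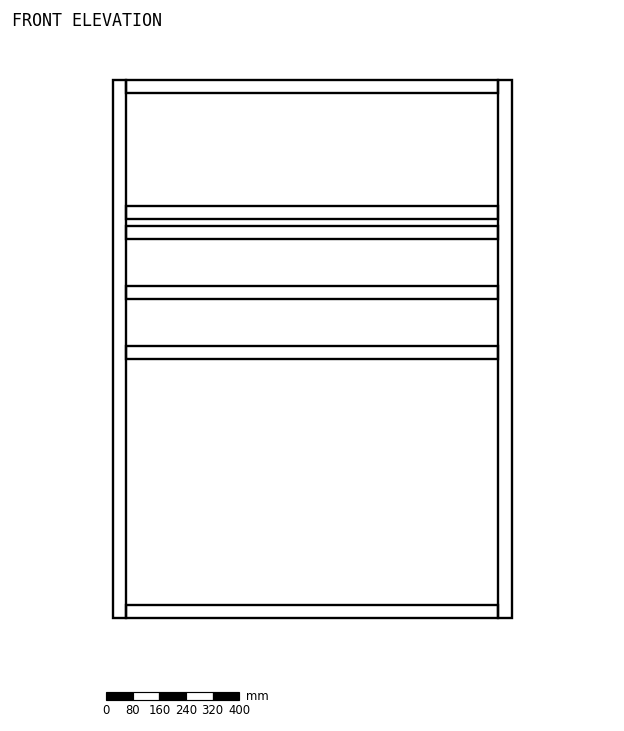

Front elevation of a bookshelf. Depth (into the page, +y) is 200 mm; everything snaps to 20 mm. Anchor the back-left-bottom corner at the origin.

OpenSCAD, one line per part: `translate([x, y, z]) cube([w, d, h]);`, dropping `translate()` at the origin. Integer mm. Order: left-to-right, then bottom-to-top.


cube([40, 200, 1620]);
translate([40, 0, 0]) cube([1120, 200, 40]);
translate([40, 0, 780]) cube([1120, 200, 40]);
translate([40, 0, 960]) cube([1120, 200, 40]);
translate([40, 0, 1140]) cube([1120, 200, 40]);
translate([40, 0, 1200]) cube([1120, 200, 40]);
translate([40, 0, 1580]) cube([1120, 200, 40]);
translate([1160, 0, 0]) cube([40, 200, 1620]);


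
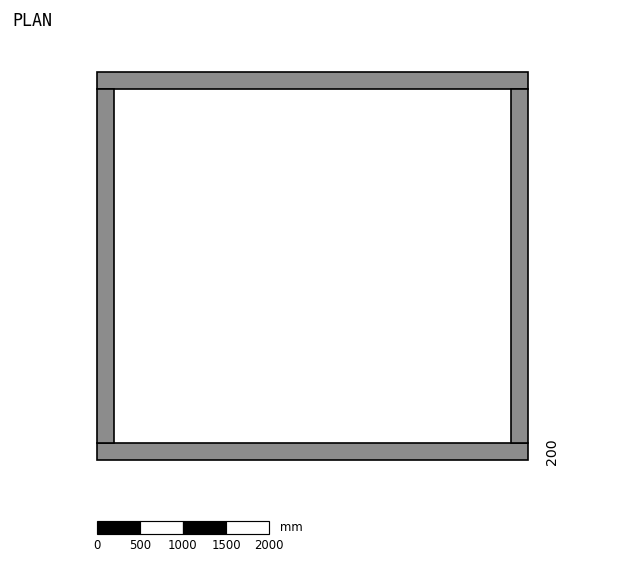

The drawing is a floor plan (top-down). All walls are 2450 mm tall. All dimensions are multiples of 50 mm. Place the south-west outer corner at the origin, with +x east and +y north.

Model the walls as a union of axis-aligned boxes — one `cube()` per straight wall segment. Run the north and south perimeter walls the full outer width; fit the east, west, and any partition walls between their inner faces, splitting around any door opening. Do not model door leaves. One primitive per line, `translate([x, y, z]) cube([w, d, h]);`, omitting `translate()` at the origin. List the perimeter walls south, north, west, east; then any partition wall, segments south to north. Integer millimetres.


cube([5000, 200, 2450]);
translate([0, 4300, 0]) cube([5000, 200, 2450]);
translate([0, 200, 0]) cube([200, 4100, 2450]);
translate([4800, 200, 0]) cube([200, 4100, 2450]);


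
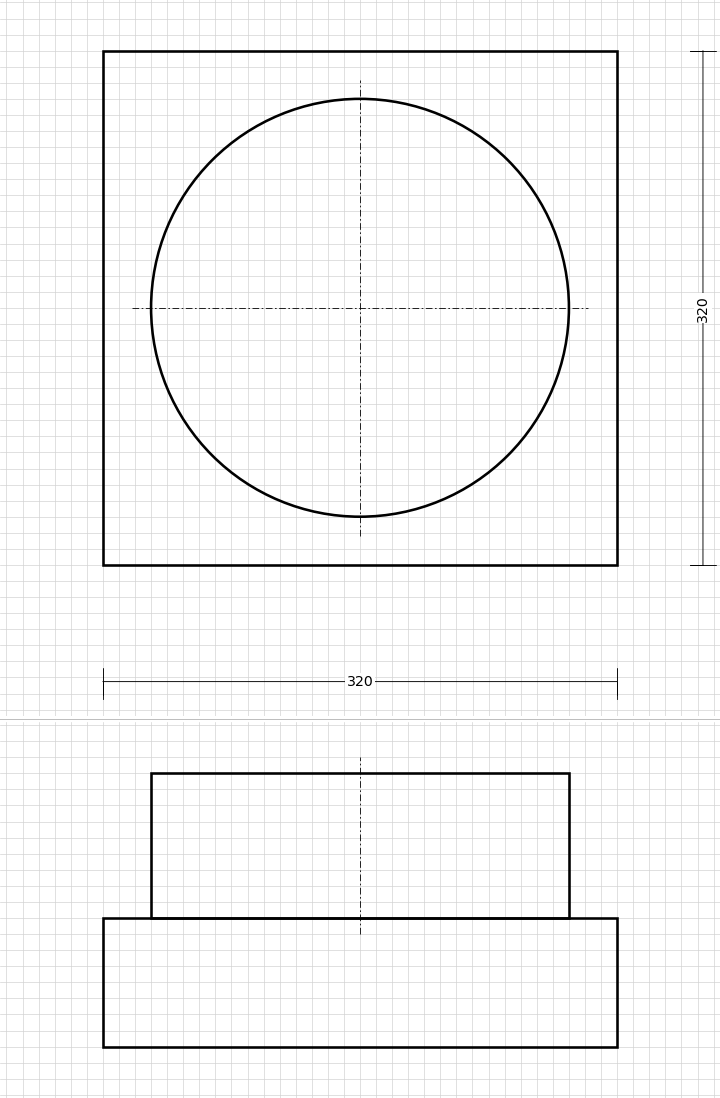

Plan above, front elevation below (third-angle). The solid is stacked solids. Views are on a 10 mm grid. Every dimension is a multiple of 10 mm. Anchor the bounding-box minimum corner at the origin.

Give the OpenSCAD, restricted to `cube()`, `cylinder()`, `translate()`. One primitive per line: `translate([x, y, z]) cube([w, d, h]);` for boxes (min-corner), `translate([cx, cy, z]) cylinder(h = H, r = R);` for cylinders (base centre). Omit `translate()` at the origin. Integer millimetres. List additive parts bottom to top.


cube([320, 320, 80]);
translate([160, 160, 80]) cylinder(h = 90, r = 130);
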